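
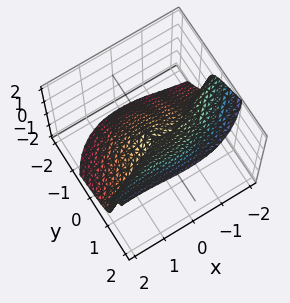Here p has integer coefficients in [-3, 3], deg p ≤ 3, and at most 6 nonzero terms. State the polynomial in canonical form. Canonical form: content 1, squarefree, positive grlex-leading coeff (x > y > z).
x^3 - 2*x^2*y - 3*y^3 + 2*z^3 + x^2

(a) The degree is 3 — no degree-2 surface has this shape.
(b) Checking where it meets the axes: it meets the z-axis at z = 0 (among the integer gridlines); the x-axis gridline crossings are at x ∈ {-1, 0}; it meets the y-axis at y = 0 (among the integer gridlines).
(c) Matching integer coefficients to the picture gives p.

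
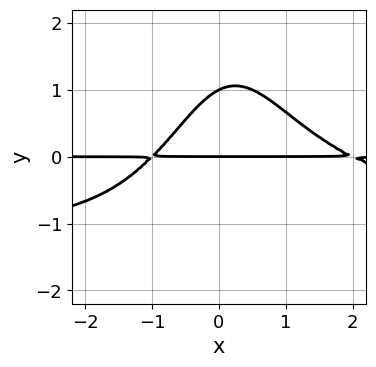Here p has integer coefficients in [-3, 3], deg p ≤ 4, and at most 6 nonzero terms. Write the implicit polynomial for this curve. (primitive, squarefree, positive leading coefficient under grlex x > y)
x^2*y^2 + x^2*y - x*y + 2*y^2 - 2*y

First, deg p = 4. A generic line meets the curve in up to 4 points.
Next, from the visible intercepts: every point of the x-axis in the box is on the curve; the y-axis gridline crossings are at y ∈ {0, 1}.
Finally, together with the visible shape, these determine p as stated.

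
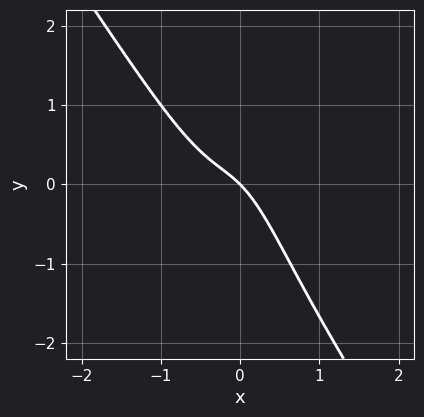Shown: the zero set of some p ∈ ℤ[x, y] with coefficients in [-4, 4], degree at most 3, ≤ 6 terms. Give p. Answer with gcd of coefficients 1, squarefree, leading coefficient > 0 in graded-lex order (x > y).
3*x^3 + 2*x^2*y + x^2 + x + y

(a) Degree: the shape is more complex than any degree-2 curve, so deg p = 3.
(b) From the visible intercepts: it crosses the y-axis at the gridline y = 0; it meets the x-axis at x = 0 (among the integer gridlines).
(c) Putting this together gives p.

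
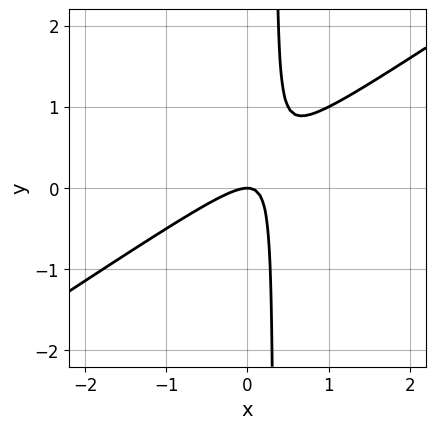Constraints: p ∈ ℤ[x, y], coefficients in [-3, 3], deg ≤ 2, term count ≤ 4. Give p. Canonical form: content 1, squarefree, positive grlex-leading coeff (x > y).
2*x^2 - 3*x*y + y

Degree: no degree-1 curve has this shape, so deg p = 2.
From the visible intercepts: one y-axis crossing is at y = 0; it meets the x-axis at x = 0 (among the integer gridlines).
Solving for integer coefficients yields p as stated.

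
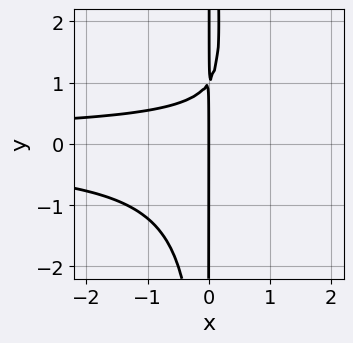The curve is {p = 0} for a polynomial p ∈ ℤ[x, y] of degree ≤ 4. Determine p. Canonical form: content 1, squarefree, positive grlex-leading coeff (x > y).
First, deg p = 4.
Next, against the integer gridlines: one x-axis crossing is at x = 0; the visible y-axis segment lies entirely on the curve.
Finally, the integer polynomial consistent with all of this is the stated p.

3*x^2*y^2 - 2*x*y + 2*x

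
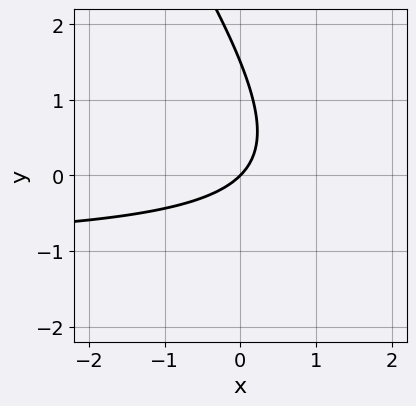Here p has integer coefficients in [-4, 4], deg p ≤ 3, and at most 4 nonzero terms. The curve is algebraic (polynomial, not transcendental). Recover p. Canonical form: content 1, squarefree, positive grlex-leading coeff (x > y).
3*x*y + 2*y^2 + 3*x - 3*y

(a) deg p = 2. No degree-1 curve has this shape.
(b) From the visible intercepts: it crosses the x-axis at the gridline x = 0; one y-axis crossing is at y = 0.
(c) Matching integer coefficients to the picture gives p.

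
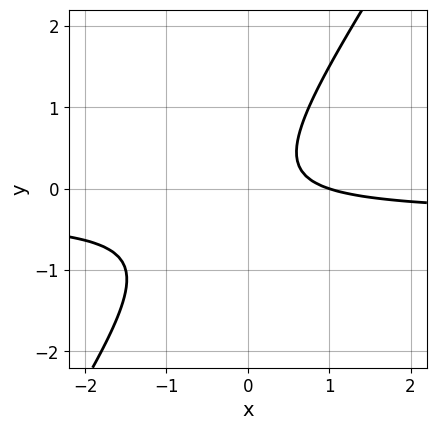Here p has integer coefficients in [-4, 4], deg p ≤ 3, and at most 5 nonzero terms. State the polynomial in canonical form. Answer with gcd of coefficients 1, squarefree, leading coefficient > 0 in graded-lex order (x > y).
3*x*y - 2*y^2 + x - 1

First, the degree is 2 — a generic line meets the curve in up to 2 points.
Then, reading off the gridlines: it crosses the x-axis at the gridline x = 1; no y-intercept at any integer in the box.
Finally, these observations pin down the coefficients.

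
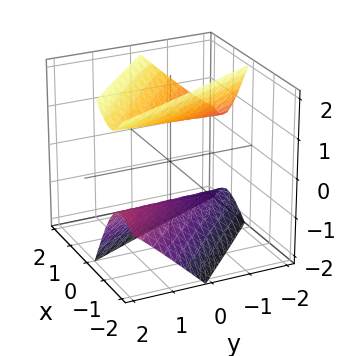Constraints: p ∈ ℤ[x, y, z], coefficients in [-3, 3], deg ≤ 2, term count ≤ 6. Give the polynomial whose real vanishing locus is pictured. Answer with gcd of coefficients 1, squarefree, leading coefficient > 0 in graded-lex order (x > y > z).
2*x^2 + 3*x*y - x*z + y^2 - z^2 + 1

I count 2 distinct pieces.
The degree is 2 — no degree-1 surface has this shape.
Reading off the gridlines: no x-intercept at any integer in the box; it misses every integer gridline on the y-axis.
Matching integer coefficients to the picture gives p.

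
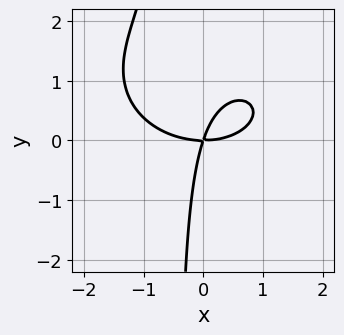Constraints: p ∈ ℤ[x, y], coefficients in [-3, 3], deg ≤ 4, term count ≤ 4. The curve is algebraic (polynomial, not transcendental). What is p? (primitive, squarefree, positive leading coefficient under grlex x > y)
First, the degree is 3 — no degree-2 curve has this shape.
Next, reading off the gridlines: it crosses the x-axis at the gridline x = 0; one y-axis crossing is at y = 0.
Finally, together with the visible shape, these determine p as stated.

x^3 + 2*x*y^2 - 3*x*y + y^2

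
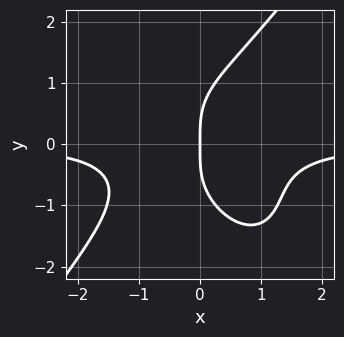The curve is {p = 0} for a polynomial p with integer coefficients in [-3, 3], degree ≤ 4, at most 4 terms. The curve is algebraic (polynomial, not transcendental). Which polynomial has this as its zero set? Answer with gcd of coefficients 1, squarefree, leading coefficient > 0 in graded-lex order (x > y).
First, degree: no degree-3 curve has this shape, so deg p = 4.
Next, from the axis intercepts and sections: one y-axis crossing is at y = 0; one x-axis crossing is at x = 0.
Finally, solving for integer coefficients yields p as stated.

2*x^3*y - y^4 + 2*x*y^2 + 2*x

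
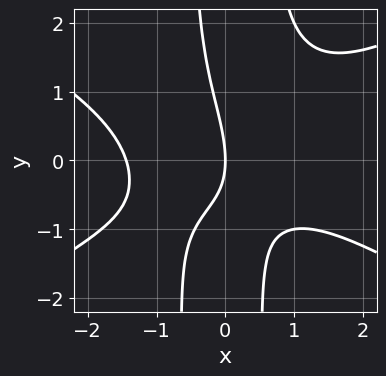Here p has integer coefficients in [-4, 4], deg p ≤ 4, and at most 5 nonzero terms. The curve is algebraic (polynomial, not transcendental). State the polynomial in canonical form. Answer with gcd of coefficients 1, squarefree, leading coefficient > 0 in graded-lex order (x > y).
(a) Degree: no degree-3 curve has this shape, so deg p = 4.
(b) From the axis intercepts and sections: it crosses the y-axis at the gridline y = 0; one x-axis crossing is at x = 0.
(c) Assembling these constraints gives the stated polynomial.

x^4 - 3*x^2*y^2 + 2*x*y + y^2 + 3*x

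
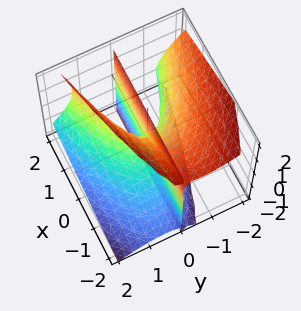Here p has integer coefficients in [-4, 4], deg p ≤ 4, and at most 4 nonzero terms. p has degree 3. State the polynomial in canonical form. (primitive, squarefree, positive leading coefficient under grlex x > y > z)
3*y^3 + 2*y^2*z - 2*y*z^2 - 3*x*y

(a) The degree is 3 — the shape is more complex than any degree-2 surface.
(b) Reading off the gridlines: the visible z-axis segment lies entirely on the surface; the visible x-axis segment lies entirely on the surface; one y-axis crossing is at y = 0.
(c) Matching integer coefficients to the picture gives p.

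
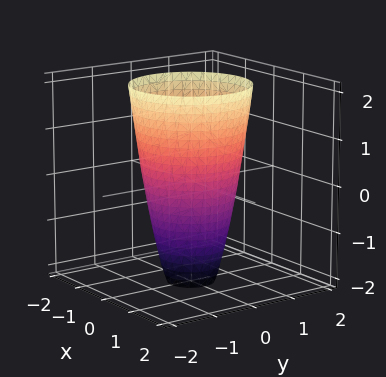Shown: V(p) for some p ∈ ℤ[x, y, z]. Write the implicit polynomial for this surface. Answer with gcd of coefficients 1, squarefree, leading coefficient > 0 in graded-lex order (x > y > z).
(a) The degree is 2 — no degree-1 surface has this shape.
(b) Symmetries: every cross-section ⟂ z is a circle, so x, y appear only via x² + y².
(c) Reading off the gridlines: the y-axis gridline crossings are at y ∈ {-1, 1}; a circular section at z = 1 has radius between 1 and 2.
(d) The integer polynomial consistent with all of this is the stated p. Check: (1, 0, 0) on the x-axis lies on the surface, and p(1, 0, 0) = 0. ✓

3*x^2 + 3*y^2 - z - 3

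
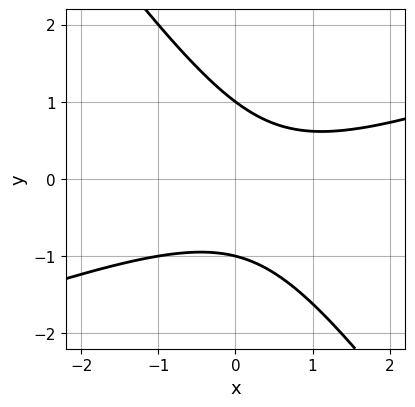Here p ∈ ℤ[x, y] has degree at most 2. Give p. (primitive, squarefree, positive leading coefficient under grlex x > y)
x^2 - 2*x*y - 2*y^2 - x + 2

(a) Degree: the shape is more complex than any degree-1 curve, so deg p = 2.
(b) From the visible intercepts: the curve avoids every integer x-axis point in the box; among the integer gridlines, it crosses the y-axis at y ∈ {-1, 1}.
(c) Fitting integer coefficients to these (and the overall shape) gives p.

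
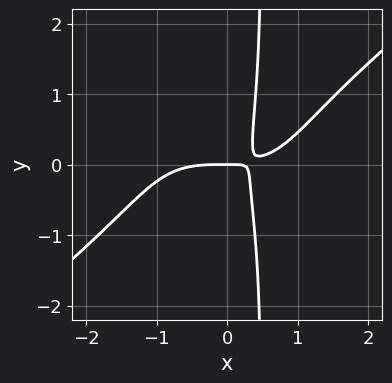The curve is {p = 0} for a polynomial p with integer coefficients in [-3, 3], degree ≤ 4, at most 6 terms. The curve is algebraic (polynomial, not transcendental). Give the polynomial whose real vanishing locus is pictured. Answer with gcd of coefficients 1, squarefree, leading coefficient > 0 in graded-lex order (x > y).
x^4 - 2*x*y^3 + y^3 - 3*x*y + y

First, the degree is 4 — the shape is more complex than any degree-3 curve.
Next, reading off the gridlines: one y-axis crossing is at y = 0; one x-axis crossing is at x = 0.
Finally, together with the visible shape, these determine p as stated.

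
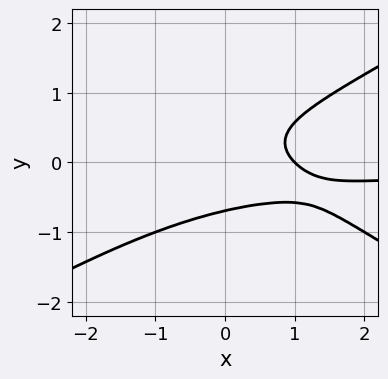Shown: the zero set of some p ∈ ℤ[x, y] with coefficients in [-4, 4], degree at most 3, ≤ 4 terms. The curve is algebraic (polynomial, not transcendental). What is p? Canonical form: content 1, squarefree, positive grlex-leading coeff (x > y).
1. deg p = 3.
2. Reading off the gridlines: it crosses the x-axis at the gridline x = 1.
3. Putting this together gives p.

x^2*y - 3*y^3 + x - 1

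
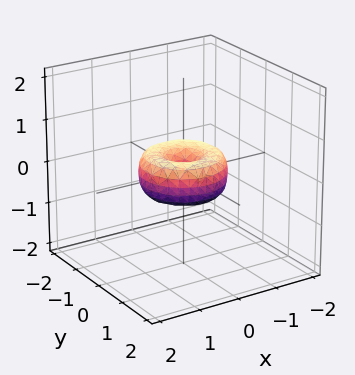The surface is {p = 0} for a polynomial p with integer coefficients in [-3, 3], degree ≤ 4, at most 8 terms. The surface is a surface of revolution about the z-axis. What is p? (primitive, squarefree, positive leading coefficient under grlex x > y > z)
(a) Degree: a generic line meets the surface in up to 4 points, so deg p = 4.
(b) Symmetry: the surface is invariant under rotation about z: p = q(x² + y², z).
(c) Reading off the gridlines: among the integer gridlines, it crosses the x-axis at x ∈ {-1, 0, 1}; the y-axis gridline crossings are at y ∈ {-1, 0, 1}; it crosses the z-axis at the gridline z = 0; a circular section at z = 0 has radius exactly 1.
(d) Putting this together gives p.

x^4 + 2*x^2*y^2 + y^4 - x^2 - y^2 + z^2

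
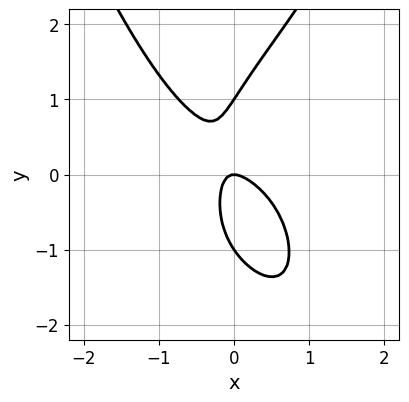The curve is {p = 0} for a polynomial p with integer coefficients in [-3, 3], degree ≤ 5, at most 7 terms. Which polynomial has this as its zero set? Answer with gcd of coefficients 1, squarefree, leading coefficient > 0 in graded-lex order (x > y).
2*x^4 - y^3 + 3*x^2 + 3*x*y + y

The degree is 4 — no degree-3 curve has this shape.
Checking where it meets the axes: it meets the x-axis at x = 0 (among the integer gridlines); among the integer gridlines, it crosses the y-axis at y ∈ {-1, 0, 1}.
These observations pin down the coefficients.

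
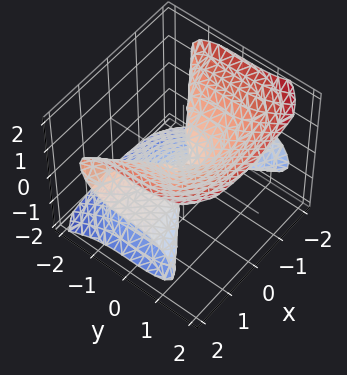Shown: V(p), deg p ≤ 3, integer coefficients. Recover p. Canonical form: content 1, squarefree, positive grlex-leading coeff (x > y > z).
First, the degree is 3 — no degree-2 surface has this shape.
Then, checking where it meets the axes: every point of the x-axis in the box is on the surface; it crosses the y-axis at the gridline y = 0; it meets the z-axis at z = 0 (among the integer gridlines).
Finally, solving for integer coefficients yields p as stated.

2*x^2*z + 2*y^3 - 3*z^3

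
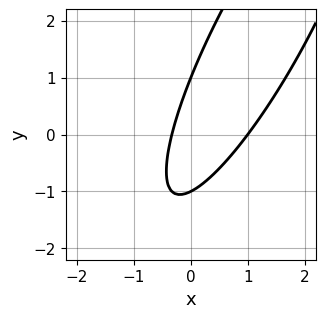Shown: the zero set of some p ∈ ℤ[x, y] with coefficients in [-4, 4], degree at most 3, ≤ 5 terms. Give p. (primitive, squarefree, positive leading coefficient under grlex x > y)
(a) The degree is 2 — the shape is more complex than any degree-1 curve.
(b) Observable constraints: one x-axis crossing is at x = 1; among the integer gridlines, it crosses the y-axis at y ∈ {-1, 1}.
(c) The integer polynomial consistent with all of this is the stated p.

3*x^2 - 3*x*y + y^2 - 2*x - 1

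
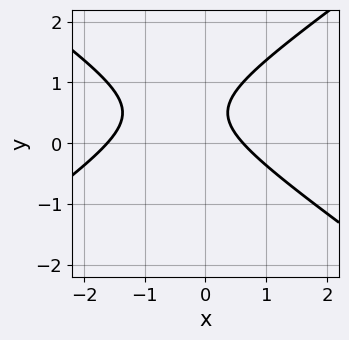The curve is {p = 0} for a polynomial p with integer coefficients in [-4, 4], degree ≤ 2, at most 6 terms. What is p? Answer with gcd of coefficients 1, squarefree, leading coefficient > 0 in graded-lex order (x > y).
x^2 - 2*y^2 + x + 2*y - 1

First, degree: a generic line meets the curve in up to 2 points, so deg p = 2.
Then, against the integer gridlines: no y-intercept at any integer in the box.
Finally, assembling these constraints gives the stated polynomial.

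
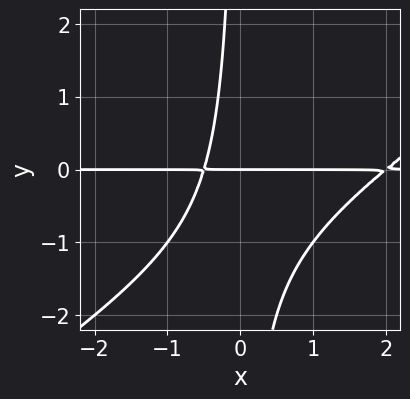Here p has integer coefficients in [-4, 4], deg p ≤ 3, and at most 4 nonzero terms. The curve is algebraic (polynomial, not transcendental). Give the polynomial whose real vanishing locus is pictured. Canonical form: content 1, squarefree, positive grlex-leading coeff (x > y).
deg p = 3.
From the axis intercepts and sections: every point of the x-axis in the box is on the curve; it meets the y-axis at y = 0 (among the integer gridlines).
The integer polynomial consistent with all of this is the stated p.

2*x^2*y - 3*x*y^2 - 3*x*y - 2*y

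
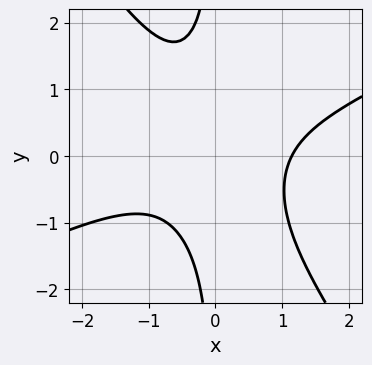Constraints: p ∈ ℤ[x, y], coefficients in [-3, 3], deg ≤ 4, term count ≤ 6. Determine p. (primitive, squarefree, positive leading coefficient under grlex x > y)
2*x^3 - 3*x^2*y - 3*x*y^2 - 3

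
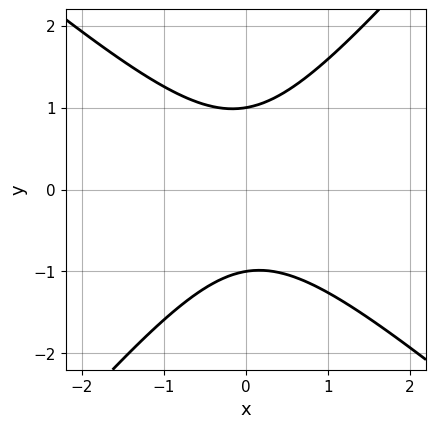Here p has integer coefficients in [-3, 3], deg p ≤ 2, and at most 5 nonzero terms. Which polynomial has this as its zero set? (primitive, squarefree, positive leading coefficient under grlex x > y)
Degree: the shape is more complex than any degree-1 curve, so deg p = 2.
Observable constraints: among the integer gridlines, it crosses the y-axis at y ∈ {-1, 1}; the curve avoids every integer x-axis point in the box.
Together with the visible shape, these determine p as stated.

3*x^2 + x*y - 3*y^2 + 3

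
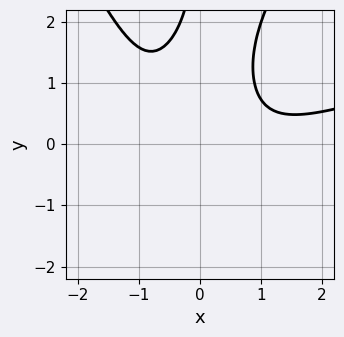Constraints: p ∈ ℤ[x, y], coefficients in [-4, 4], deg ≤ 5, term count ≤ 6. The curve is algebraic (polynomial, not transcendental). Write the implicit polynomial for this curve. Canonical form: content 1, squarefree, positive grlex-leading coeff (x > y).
x^4 - 3*x^3*y + x*y^3 - 3*x^2*y + 3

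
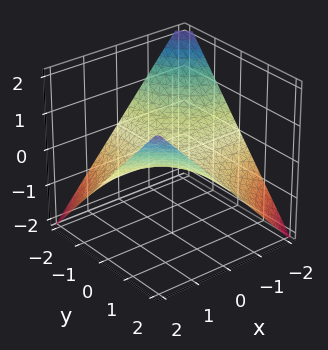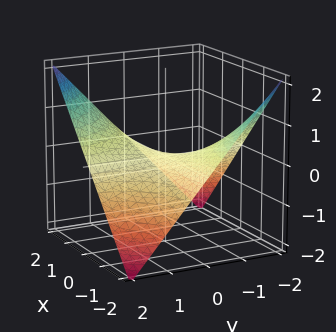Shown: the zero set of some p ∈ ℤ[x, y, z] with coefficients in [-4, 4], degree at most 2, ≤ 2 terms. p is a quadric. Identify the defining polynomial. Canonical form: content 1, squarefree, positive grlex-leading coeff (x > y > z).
1. Degree: a saddle surface; a quadric, so deg p = 2.
2. Observable constraints: it meets the z-axis at z = 0 (among the integer gridlines); the visible y-axis segment lies entirely on the surface.
3. Putting this together gives p. Check: (-1, 0, 0) on the x-axis lies on the surface, and p(-1, 0, 0) = 0. ✓

x*y - 2*z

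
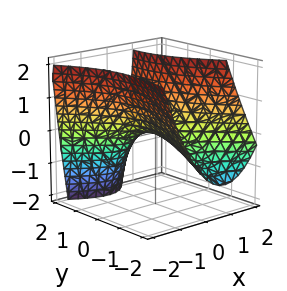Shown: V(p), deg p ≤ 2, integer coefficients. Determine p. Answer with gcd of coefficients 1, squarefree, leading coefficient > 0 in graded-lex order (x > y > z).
First, deg p = 2.
Then, from the visible intercepts: one x-axis crossing is at x = 0; it crosses the y-axis at the gridline y = 0; it meets the z-axis at z = 0 (among the integer gridlines).
Finally, putting this together gives p.

3*x^2 + 2*x*y - y^2 + y*z - 3*z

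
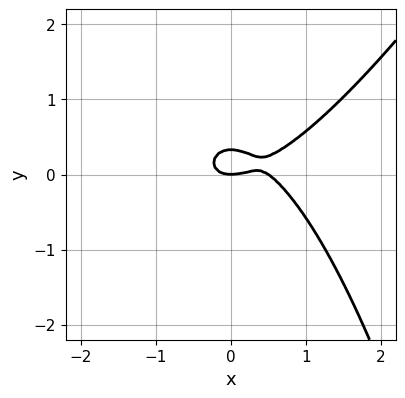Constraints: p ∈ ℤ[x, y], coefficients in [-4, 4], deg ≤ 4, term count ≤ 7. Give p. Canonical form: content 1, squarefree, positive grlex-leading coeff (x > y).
1. deg p = 3. No degree-2 curve has this shape.
2. Checking where it meets the axes: it meets the x-axis at x = 0 (among the integer gridlines); it crosses the y-axis at the gridline y = 0.
3. The integer polynomial consistent with all of this is the stated p.

2*x^3 - x^2*y - x^2 - 3*y^2 + y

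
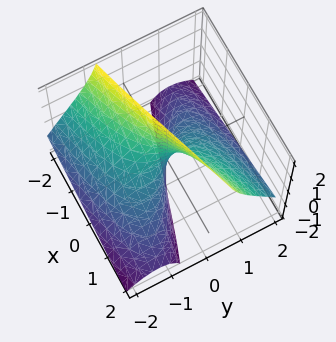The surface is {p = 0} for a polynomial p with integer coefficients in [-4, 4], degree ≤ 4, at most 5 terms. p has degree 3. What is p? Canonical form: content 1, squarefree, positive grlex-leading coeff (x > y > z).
y^3 + 3*y*z - 2*x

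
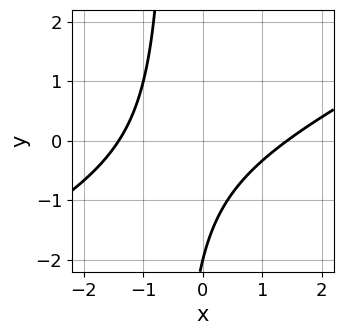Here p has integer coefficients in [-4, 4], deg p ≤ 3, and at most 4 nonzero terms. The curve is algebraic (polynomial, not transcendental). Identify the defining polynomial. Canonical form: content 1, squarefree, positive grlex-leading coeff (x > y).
x^2 - 2*x*y - y - 2

The degree is 2 — the shape is more complex than any degree-1 curve.
From the axis intercepts and sections: it meets the y-axis at y = -2 (among the integer gridlines).
Assembling these constraints gives the stated polynomial.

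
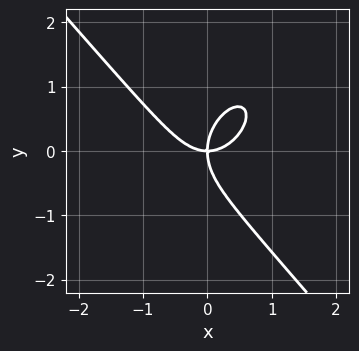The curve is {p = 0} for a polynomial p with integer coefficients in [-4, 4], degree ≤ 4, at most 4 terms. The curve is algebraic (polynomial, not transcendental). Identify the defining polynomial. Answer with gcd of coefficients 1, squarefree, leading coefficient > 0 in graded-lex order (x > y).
3*x^3 + 2*y^3 - 3*x*y

1. Degree: the shape is more complex than any degree-2 curve, so deg p = 3.
2. Reading off the gridlines: one x-axis crossing is at x = 0; it meets the y-axis at y = 0 (among the integer gridlines).
3. The integer polynomial consistent with all of this is the stated p.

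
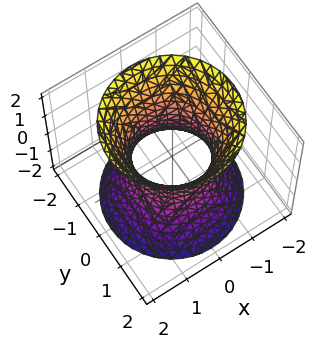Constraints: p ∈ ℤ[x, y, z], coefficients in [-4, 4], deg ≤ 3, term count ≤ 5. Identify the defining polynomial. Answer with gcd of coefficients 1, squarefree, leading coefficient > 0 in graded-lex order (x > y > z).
2*x^2 + 2*y^2 - z^2 - 2

1. The degree is 2 — no degree-1 surface has this shape.
2. Symmetries: rotational symmetry about the z-axis ⇒ p depends on x, y only through x² + y².
3. Against the integer gridlines: a circular section at z = 2 has radius between 1 and 2; it misses every integer gridline on the z-axis; the y-axis gridline crossings are at y ∈ {-1, 1}.
4. Fitting integer coefficients to these (and the overall shape) gives p. Check: (-1, 0, 0) on the x-axis lies on the surface, and p(-1, 0, 0) = 0. ✓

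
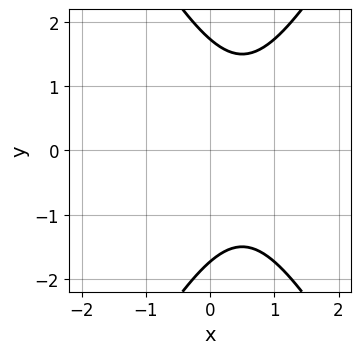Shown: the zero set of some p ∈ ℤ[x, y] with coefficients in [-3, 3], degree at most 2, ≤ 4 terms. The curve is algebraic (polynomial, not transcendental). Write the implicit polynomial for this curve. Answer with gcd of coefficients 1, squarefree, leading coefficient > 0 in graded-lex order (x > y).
3*x^2 - y^2 - 3*x + 3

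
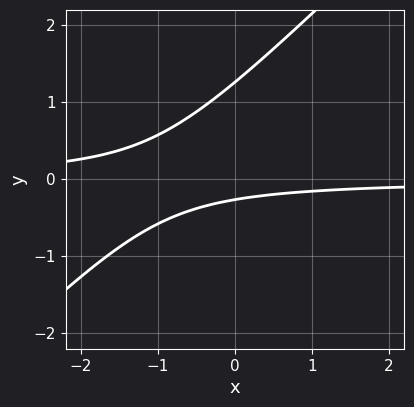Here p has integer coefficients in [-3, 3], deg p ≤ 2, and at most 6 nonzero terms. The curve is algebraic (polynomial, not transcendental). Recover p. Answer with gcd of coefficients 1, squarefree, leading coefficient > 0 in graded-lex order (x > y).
3*x*y - 3*y^2 + 3*y + 1

The degree is 2 — a generic line meets the curve in up to 2 points.
From the visible intercepts: no x-intercept at any integer in the box.
Together with the visible shape, these determine p as stated.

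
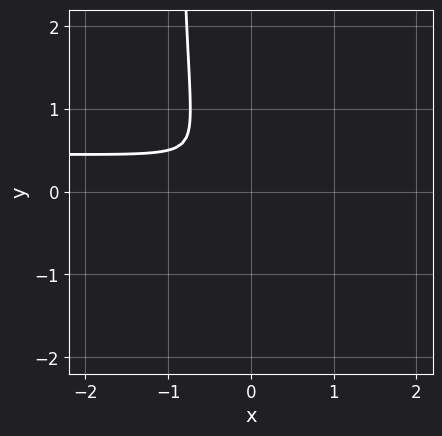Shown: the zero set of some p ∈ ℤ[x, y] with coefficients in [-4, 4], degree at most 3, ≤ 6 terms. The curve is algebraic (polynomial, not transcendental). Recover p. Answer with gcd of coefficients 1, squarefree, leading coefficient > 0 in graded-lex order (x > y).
First, deg p = 3. A generic line meets the curve in up to 3 points.
Finally, solving for integer coefficients yields p as stated.

2*x^2*y - 2*x*y^2 - x^2 - 2*y^2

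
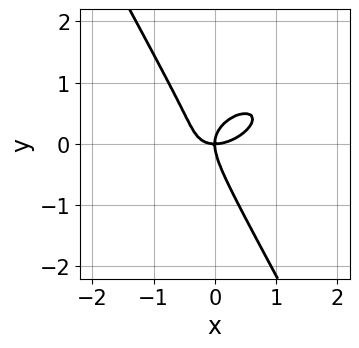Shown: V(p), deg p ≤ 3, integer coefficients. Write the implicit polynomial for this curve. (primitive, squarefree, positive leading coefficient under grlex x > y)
x^3 - x^2*y + x*y^2 + y^3 - x*y

deg p = 3.
Observable constraints: it crosses the x-axis at the gridline x = 0; it crosses the y-axis at the gridline y = 0.
Solving for integer coefficients yields p as stated.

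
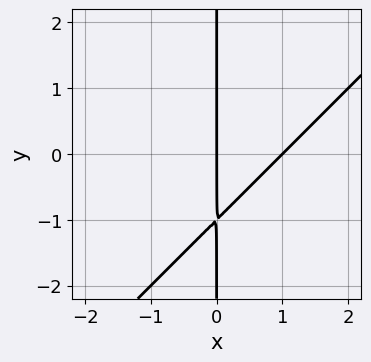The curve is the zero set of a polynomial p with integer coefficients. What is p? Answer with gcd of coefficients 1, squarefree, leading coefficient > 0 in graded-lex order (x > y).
x^2 - x*y - x

(a) Degree: no degree-1 curve has this shape, so deg p = 2.
(b) From the axis intercepts and sections: the visible y-axis segment lies entirely on the curve; among the integer gridlines, it crosses the x-axis at x ∈ {0, 1}.
(c) Solving for integer coefficients yields p as stated.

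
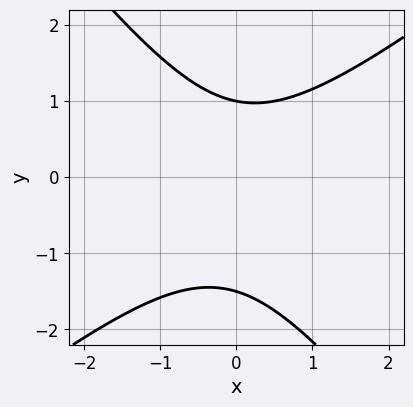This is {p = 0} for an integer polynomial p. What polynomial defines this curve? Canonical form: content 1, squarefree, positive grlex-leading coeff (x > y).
First, the degree is 2 — a generic line meets the curve in up to 2 points.
Next, from the visible intercepts: the curve avoids every integer x-axis point in the box; it meets the y-axis at y = 1 (among the integer gridlines).
Finally, assembling these constraints gives the stated polynomial.

2*x^2 - x*y - 2*y^2 - y + 3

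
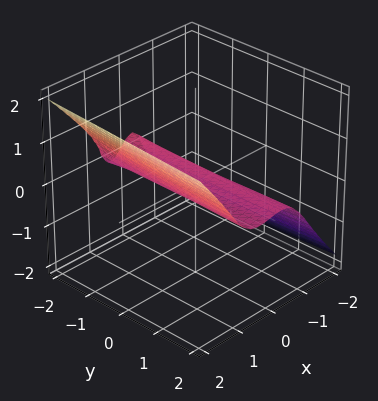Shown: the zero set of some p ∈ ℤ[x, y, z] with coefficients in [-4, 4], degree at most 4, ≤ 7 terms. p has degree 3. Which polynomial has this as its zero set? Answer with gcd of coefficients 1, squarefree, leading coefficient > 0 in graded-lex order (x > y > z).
1. The degree is 3 — the shape is more complex than any degree-2 surface.
2. Checking where it meets the axes: it meets the z-axis at z = 0 (among the integer gridlines); it meets the x-axis at x = 0 (among the integer gridlines); the visible y-axis segment lies entirely on the surface.
3. Fitting integer coefficients to these (and the overall shape) gives p.

3*x^3 - 3*z^3 - y*z - x - 3*z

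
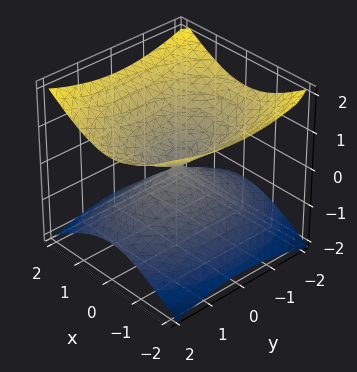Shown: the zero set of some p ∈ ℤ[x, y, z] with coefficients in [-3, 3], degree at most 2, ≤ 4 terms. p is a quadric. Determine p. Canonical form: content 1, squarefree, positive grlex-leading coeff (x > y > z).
1. The degree is 2 — two nappes meeting at a single point; a quadric.
2. Symmetries: mirror symmetry y ↦ −y ⇒ only even powers of y; the z ↦ −z reflection is a symmetry, so z appears only in even powers; mirror symmetry x ↦ −x ⇒ only even powers of x.
3. From the visible intercepts: one z-axis crossing is at z = 0; one y-axis crossing is at y = 0; it meets the x-axis at x = 0 (among the integer gridlines).
4. Putting this together gives p.

2*x^2 + y^2 - 3*z^2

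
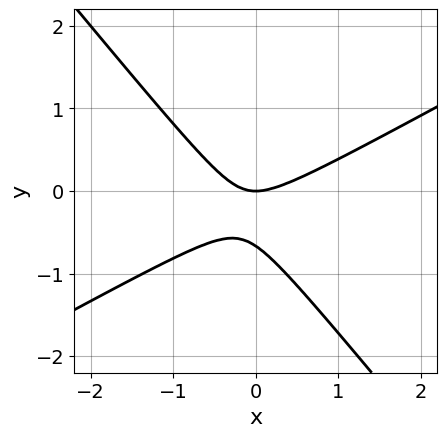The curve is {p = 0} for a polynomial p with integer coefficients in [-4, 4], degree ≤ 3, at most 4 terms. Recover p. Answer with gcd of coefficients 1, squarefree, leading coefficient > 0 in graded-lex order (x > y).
1. deg p = 2. A generic line meets the curve in up to 2 points.
2. Against the integer gridlines: it meets the x-axis at x = 0 (among the integer gridlines); it meets the y-axis at y = 0 (among the integer gridlines).
3. Together with the visible shape, these determine p as stated.

2*x^2 - 2*x*y - 3*y^2 - 2*y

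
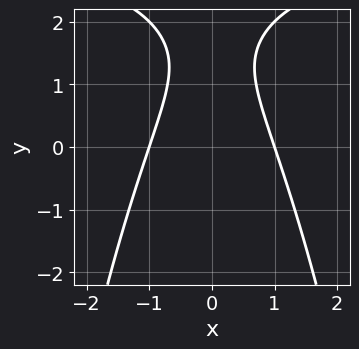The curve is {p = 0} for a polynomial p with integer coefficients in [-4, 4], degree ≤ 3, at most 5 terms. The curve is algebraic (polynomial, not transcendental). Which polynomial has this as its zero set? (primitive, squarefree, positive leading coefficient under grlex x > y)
x^2*y - 3*x^2 + y^2 - 3*y + 3

(a) deg p = 3. The shape is more complex than any degree-2 curve.
(b) Symmetries: mirror symmetry x ↦ −x ⇒ only even powers of x.
(c) Checking where it meets the axes: among the integer gridlines, it crosses the x-axis at x ∈ {-1, 1}; no y-intercept at any integer in the box.
(d) Assembling these constraints gives the stated polynomial.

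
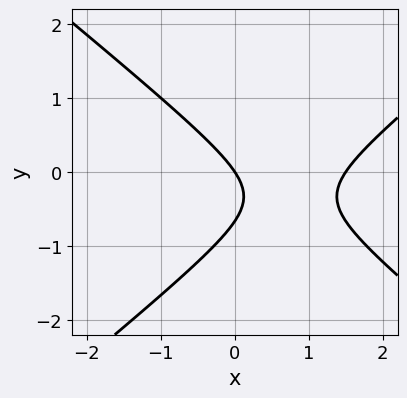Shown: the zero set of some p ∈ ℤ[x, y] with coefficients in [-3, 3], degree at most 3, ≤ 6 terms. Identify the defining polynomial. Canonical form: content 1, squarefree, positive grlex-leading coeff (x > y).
2*x^2 - 3*y^2 - 3*x - 2*y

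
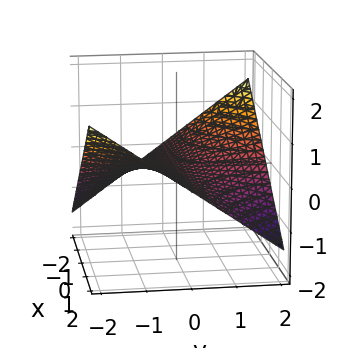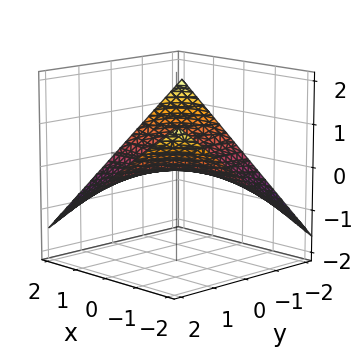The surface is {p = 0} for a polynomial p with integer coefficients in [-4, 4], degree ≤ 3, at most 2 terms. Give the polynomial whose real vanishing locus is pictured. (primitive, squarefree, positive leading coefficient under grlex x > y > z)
x*y + 3*z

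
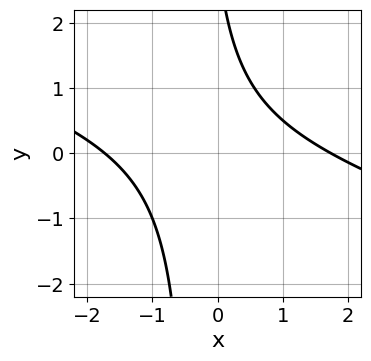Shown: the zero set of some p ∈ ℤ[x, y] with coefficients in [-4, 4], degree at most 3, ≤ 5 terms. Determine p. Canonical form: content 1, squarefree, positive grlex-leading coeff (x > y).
x^2 + 3*x*y + y - 3

(a) Degree: the shape is more complex than any degree-1 curve, so deg p = 2.
(b) Against the integer gridlines: the curve avoids every integer y-axis point in the box.
(c) The integer polynomial consistent with all of this is the stated p.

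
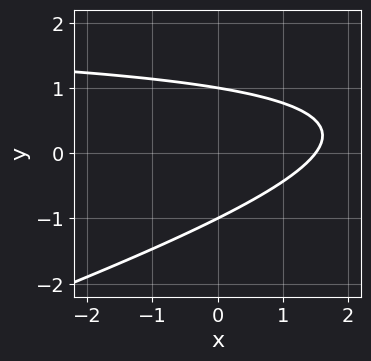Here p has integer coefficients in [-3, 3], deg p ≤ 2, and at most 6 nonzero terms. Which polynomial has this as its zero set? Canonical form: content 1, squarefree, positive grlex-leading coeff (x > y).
First, the degree is 2 — no degree-1 curve has this shape.
Then, checking where it meets the axes: the y-axis gridline crossings are at y ∈ {-1, 1}.
Finally, solving for integer coefficients yields p as stated.

x*y - 3*y^2 - 2*x + 3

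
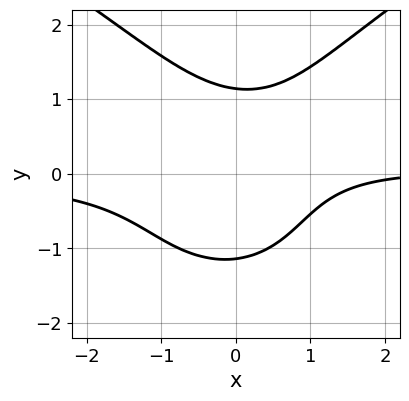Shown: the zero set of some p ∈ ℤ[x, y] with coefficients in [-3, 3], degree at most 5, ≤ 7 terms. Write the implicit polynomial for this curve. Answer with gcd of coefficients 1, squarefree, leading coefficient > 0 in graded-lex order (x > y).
The degree is 4 — a generic line meets the curve in up to 4 points.
Observable constraints: the curve avoids every integer x-axis point in the box.
Matching integer coefficients to the picture gives p.

y^4 - 3*x^2*y + y^2 + x - 3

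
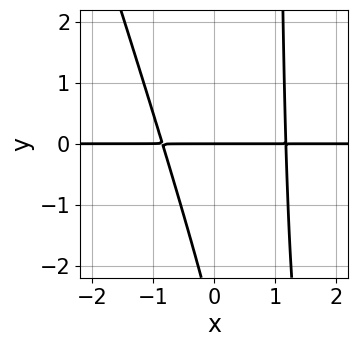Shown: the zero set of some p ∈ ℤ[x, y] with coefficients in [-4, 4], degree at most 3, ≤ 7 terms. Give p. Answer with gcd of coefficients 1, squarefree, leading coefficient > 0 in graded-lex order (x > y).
3*x^2*y + x*y^2 - x*y - y^2 - 3*y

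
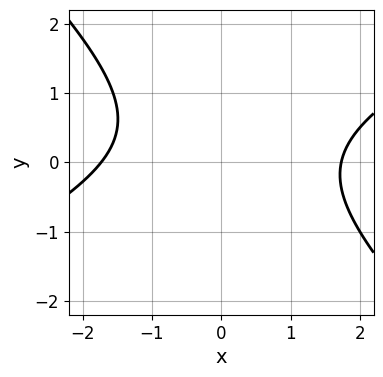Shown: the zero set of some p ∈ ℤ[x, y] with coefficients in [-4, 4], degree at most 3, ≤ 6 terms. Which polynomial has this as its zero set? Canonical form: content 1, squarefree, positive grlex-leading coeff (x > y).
x^2 - x*y - 2*y^2 + y - 3

(a) Degree: a generic line meets the curve in up to 2 points, so deg p = 2.
(b) From the visible intercepts: it misses every integer gridline on the y-axis.
(c) The integer polynomial consistent with all of this is the stated p.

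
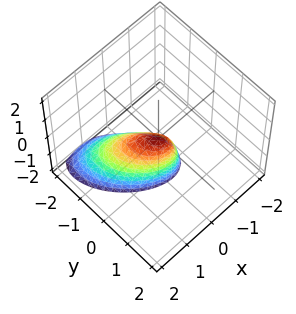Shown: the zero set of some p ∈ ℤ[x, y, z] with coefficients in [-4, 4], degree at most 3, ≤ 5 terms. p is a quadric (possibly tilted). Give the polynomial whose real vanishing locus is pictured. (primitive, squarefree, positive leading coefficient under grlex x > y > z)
1. The degree is 2 — a generic line meets the surface in up to 2 points.
2. From the visible intercepts: it meets the z-axis at z = 0 (among the integer gridlines); it crosses the y-axis at the gridline y = 0; one x-axis crossing is at x = 0.
3. Putting this together gives p.

3*x^2 + 3*x*y + 3*y^2 - 2*y*z + z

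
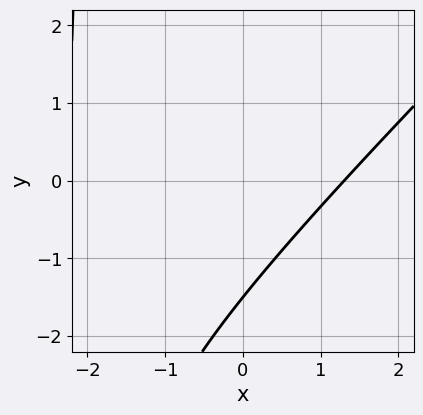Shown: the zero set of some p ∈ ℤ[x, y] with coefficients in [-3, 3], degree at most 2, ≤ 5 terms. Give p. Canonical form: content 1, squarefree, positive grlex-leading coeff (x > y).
First, the degree is 2 — the shape is more complex than any degree-1 curve.
Finally, matching integer coefficients to the picture gives p.

x^2 - x*y + x - 2*y - 3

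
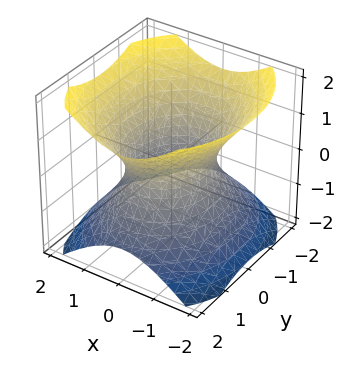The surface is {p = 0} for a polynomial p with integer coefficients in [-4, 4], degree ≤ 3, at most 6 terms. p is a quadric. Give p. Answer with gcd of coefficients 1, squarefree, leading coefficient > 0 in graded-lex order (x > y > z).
3*x^2 + 2*y^2 - 3*z^2 - 3

(a) The degree is 2 — one connected sheet with a waist; a quadric.
(b) Symmetries: mirror symmetry z ↦ −z ⇒ only even powers of z; it's symmetric under y → −y, forcing even powers of y; the x ↦ −x reflection is a symmetry, so x appears only in even powers.
(c) Reading off the gridlines: no z-intercept at any integer in the box; among the integer gridlines, it crosses the x-axis at x ∈ {-1, 1}.
(d) Together with the visible shape, these determine p as stated.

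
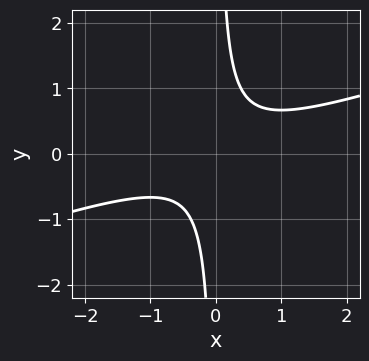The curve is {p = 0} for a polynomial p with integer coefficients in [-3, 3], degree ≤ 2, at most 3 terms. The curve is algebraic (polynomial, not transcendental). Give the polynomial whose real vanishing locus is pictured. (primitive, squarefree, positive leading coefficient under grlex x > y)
1. The degree is 2 — no degree-1 curve has this shape.
2. From the axis intercepts and sections: no y-intercept at any integer in the box; no x-intercept at any integer in the box.
3. Matching integer coefficients to the picture gives p.

x^2 - 3*x*y + 1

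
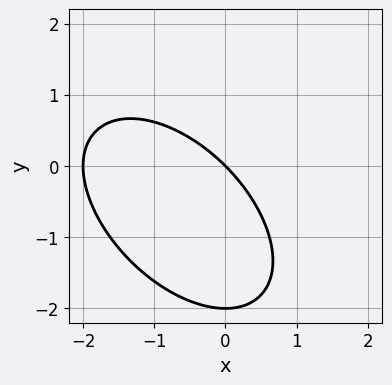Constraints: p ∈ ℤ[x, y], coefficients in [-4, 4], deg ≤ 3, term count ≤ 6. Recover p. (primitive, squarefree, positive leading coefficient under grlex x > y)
deg p = 2. No degree-1 curve has this shape.
Reading off the gridlines: the y-axis gridline crossings are at y ∈ {-2, 0}; among the integer gridlines, it crosses the x-axis at x ∈ {-2, 0}.
The integer polynomial consistent with all of this is the stated p.

x^2 + x*y + y^2 + 2*x + 2*y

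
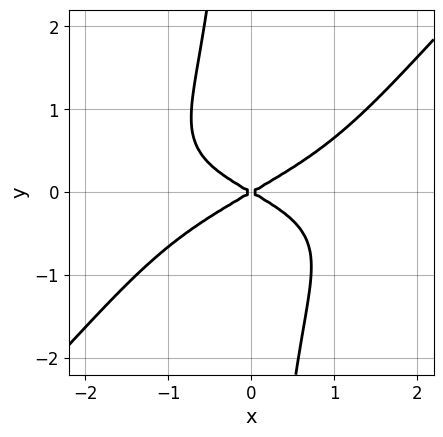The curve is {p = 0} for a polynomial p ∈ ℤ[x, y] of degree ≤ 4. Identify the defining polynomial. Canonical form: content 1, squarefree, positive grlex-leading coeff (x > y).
1. deg p = 4.
2. Checking where it meets the axes: it crosses the x-axis at the gridline x = 0; one y-axis crossing is at y = 0.
3. Solving for integer coefficients yields p as stated.

2*x^2*y^2 - 2*x*y^3 + x^2 - 3*y^2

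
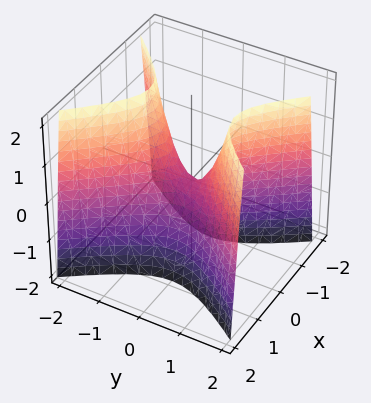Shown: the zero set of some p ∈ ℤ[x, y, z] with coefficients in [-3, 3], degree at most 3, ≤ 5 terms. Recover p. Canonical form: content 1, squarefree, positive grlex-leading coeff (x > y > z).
First, deg p = 2.
Then, symmetries: the x ↦ −x reflection is a symmetry, so x appears only in even powers; the y ↦ −y reflection is a symmetry, so y appears only in even powers.
Next, against the integer gridlines: it crosses the z-axis at the gridline z = 0; it meets the x-axis at x = 0 (among the integer gridlines).
Finally, solving for integer coefficients yields p as stated.

3*x^2 - 2*y^2 + z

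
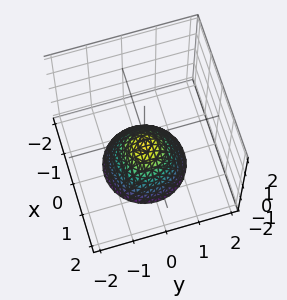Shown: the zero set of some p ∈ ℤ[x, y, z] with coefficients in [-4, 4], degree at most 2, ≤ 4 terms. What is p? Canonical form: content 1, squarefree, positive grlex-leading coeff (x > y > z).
3*x^2 + 3*y^2 + 3*z + 2

deg p = 2.
Symmetries: the z-axis is an axis of rotation, so x and y enter only as x² + y².
From the axis intercepts and sections: it misses every integer gridline on the y-axis; it misses every integer gridline on the x-axis; a circular section at z = -2 has radius between 1 and 2.
Putting this together gives p.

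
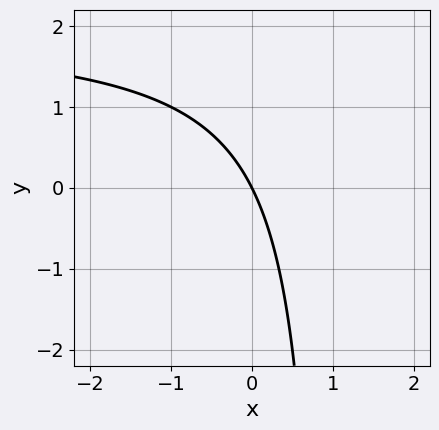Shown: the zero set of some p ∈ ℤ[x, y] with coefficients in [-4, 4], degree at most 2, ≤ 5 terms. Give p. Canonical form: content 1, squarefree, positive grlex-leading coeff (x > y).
x*y - 2*x - y

(a) Degree: the shape is more complex than any degree-1 curve, so deg p = 2.
(b) From the axis intercepts and sections: it meets the y-axis at y = 0 (among the integer gridlines); it crosses the x-axis at the gridline x = 0.
(c) Assembling these constraints gives the stated polynomial.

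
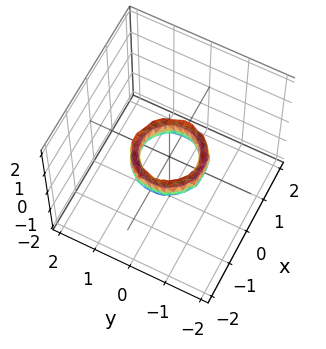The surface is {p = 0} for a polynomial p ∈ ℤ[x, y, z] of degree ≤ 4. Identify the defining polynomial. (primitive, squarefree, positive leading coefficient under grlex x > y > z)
2*x^4 + 4*x^2*y^2 + 2*y^4 - 3*x^2 - 3*y^2 + z^2 + 1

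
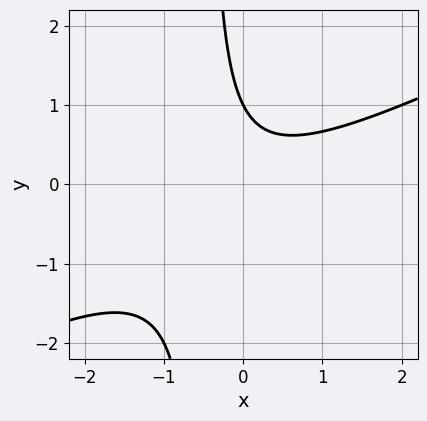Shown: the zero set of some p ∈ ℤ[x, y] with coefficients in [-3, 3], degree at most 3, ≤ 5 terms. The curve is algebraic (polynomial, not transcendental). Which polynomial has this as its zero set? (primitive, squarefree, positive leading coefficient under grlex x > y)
(a) The degree is 2 — the shape is more complex than any degree-1 curve.
(b) From the axis intercepts and sections: it crosses the y-axis at the gridline y = 1; the curve avoids every integer x-axis point in the box.
(c) Matching integer coefficients to the picture gives p.

x^2 - 2*x*y - y + 1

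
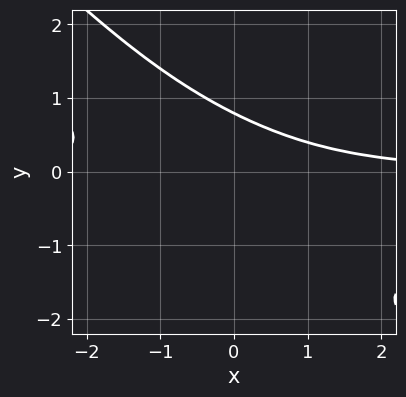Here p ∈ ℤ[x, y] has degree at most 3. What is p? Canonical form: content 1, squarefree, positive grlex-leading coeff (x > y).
(a) deg p = 3.
(b) Observable constraints: it misses every integer gridline on the x-axis.
(c) Together with the visible shape, these determine p as stated.

x^2*y + 3*x*y^2 + 2*y^3 - 1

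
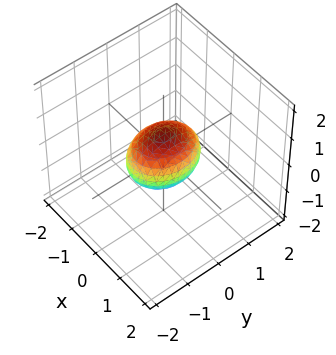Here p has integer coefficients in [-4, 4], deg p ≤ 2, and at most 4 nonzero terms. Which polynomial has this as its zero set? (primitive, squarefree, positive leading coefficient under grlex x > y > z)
First, deg p = 2.
Next, symmetries: the z ↦ −z reflection is a symmetry, so z appears only in even powers; it's symmetric under y → −y, forcing even powers of y; mirror symmetry x ↦ −x ⇒ only even powers of x.
Next, against the integer gridlines: the y-axis gridline crossings are at y ∈ {-1, 1}.
Finally, solving for integer coefficients yields p as stated.

3*x^2 + 2*y^2 + 3*z^2 - 2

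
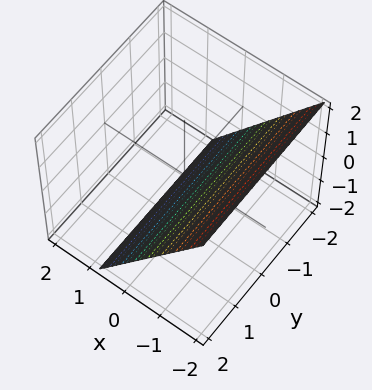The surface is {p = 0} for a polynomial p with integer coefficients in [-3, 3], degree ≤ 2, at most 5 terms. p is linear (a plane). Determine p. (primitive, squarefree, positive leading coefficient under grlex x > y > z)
3*x + 2*z + 2

First, the degree is 1 — every cross-section is a straight line — this is a plane.
Then, checking where it meets the axes: it crosses the z-axis at the gridline z = -1; it misses every integer gridline on the y-axis.
Finally, together with the visible shape, these determine p as stated.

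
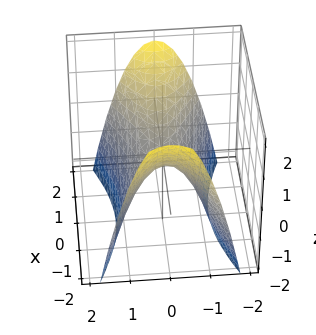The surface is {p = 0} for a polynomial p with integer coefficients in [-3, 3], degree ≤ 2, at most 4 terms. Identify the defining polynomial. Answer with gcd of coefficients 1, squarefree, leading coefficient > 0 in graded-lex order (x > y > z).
x^2 - 3*y^2 - 2*z

Degree: a saddle surface; a quadric, so deg p = 2.
Symmetries: it's symmetric under x → −x, forcing even powers of x; it's symmetric under y → −y, forcing even powers of y.
Observable constraints: it meets the x-axis at x = 0 (among the integer gridlines); one z-axis crossing is at z = 0; one y-axis crossing is at y = 0.
The integer polynomial consistent with all of this is the stated p.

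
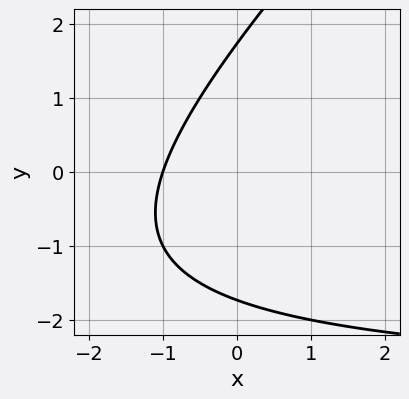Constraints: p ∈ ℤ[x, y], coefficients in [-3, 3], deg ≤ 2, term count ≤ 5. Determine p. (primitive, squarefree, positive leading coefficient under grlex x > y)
x*y - y^2 + 3*x + 3

(a) deg p = 2. The shape is more complex than any degree-1 curve.
(b) Observable constraints: one x-axis crossing is at x = -1.
(c) Fitting integer coefficients to these (and the overall shape) gives p.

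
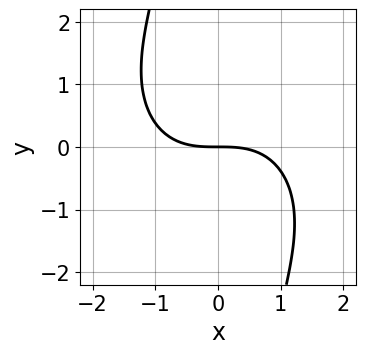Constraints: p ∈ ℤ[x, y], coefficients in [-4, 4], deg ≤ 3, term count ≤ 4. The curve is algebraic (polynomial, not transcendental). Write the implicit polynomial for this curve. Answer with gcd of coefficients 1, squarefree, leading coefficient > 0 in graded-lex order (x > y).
x^3 + x*y^2 + 3*y

1. The degree is 3 — a generic line meets the curve in up to 3 points.
2. From the visible intercepts: it meets the x-axis at x = 0 (among the integer gridlines); it meets the y-axis at y = 0 (among the integer gridlines).
3. Matching integer coefficients to the picture gives p.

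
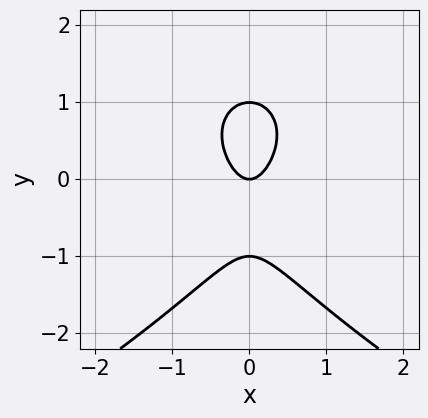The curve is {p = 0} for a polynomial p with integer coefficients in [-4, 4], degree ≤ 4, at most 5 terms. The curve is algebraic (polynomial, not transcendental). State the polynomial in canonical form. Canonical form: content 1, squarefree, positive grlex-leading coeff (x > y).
y^3 + 3*x^2 - y

1. Degree: no degree-2 curve has this shape, so deg p = 3.
2. Symmetries: it's symmetric under x → −x, forcing even powers of x.
3. Reading off the gridlines: one x-axis crossing is at x = 0; among the integer gridlines, it crosses the y-axis at y ∈ {-1, 0, 1}.
4. Fitting integer coefficients to these (and the overall shape) gives p.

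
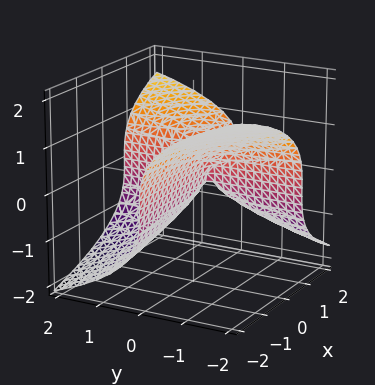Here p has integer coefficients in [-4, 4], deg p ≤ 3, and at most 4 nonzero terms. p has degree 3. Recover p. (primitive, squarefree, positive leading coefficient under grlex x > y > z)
First, the degree is 3 — no degree-2 surface has this shape.
Next, checking where it meets the axes: one z-axis crossing is at z = 0; every point of the x-axis in the box is on the surface; it crosses the y-axis at the gridline y = 0.
Finally, putting this together gives p.

2*z^3 - 3*x*y + 2*y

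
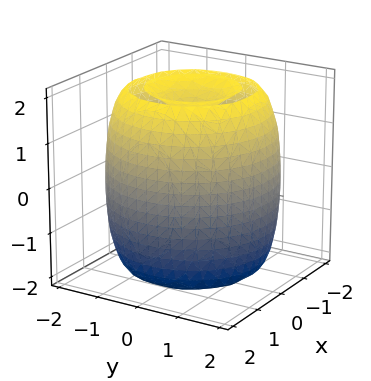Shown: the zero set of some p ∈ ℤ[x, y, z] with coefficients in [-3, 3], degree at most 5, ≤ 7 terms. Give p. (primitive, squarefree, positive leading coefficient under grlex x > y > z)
First, I count 2 distinct pieces.
Then, degree: the shape is more complex than any degree-3 surface, so deg p = 4.
Next, symmetries: rotational symmetry about the z-axis ⇒ p depends on x, y only through x² + y².
Next, observable constraints: a circular section at z = -1 has radius between 1 and 2.
Finally, fitting integer coefficients to these (and the overall shape) gives p.

x^4 + 2*x^2*y^2 + y^4 - 3*x^2 - 3*y^2 + z^2 - 2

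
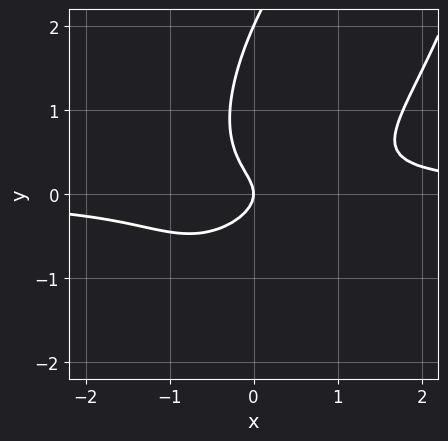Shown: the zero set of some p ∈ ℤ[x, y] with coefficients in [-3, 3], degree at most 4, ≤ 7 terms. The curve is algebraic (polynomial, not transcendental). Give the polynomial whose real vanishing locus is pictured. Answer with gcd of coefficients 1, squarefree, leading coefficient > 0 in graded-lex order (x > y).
(a) deg p = 3.
(b) Against the integer gridlines: one x-axis crossing is at x = 0; among the integer gridlines, it crosses the y-axis at y ∈ {0, 2}.
(c) Fitting integer coefficients to these (and the overall shape) gives p.

2*x^2*y - 2*x*y^2 + y^3 - 2*y^2 - x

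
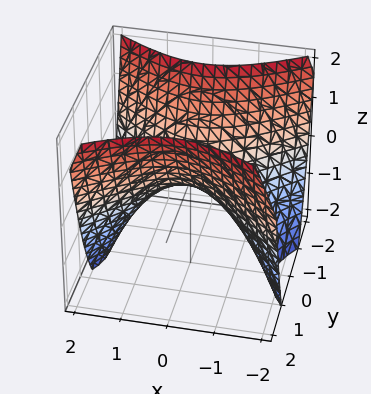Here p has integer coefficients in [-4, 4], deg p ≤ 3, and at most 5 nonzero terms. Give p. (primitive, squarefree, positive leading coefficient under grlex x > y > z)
2*x^2 - 3*y^2 + 3*z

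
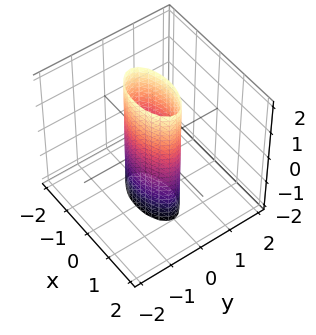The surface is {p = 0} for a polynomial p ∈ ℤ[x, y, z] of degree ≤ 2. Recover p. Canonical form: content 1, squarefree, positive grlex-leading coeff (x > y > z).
1. The degree is 2 — constant cross-section along one axis; a quadric.
2. Symmetries: mirror symmetry z ↦ −z ⇒ only even powers of z; mirror symmetry y ↦ −y ⇒ only even powers of y; it's symmetric under x → −x, forcing even powers of x.
3. From the visible intercepts: the x-axis gridline crossings are at x ∈ {-1, 1}; it misses every integer gridline on the z-axis.
4. Together with the visible shape, these determine p as stated.

x^2 + 3*y^2 - 1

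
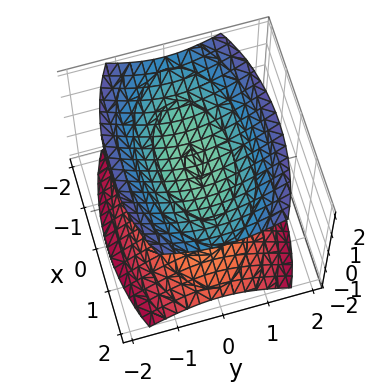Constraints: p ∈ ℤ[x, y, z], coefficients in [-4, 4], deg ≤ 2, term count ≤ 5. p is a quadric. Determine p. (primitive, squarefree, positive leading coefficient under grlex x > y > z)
x^2 + 3*y^2 - 3*z^2 + 3

1. There are 2 components.
2. The degree is 2 — two separate bowl-shaped sheets opening away from each other; a quadric.
3. Symmetries: the y ↦ −y reflection is a symmetry, so y appears only in even powers; it's symmetric under z → −z, forcing even powers of z; the x ↦ −x reflection is a symmetry, so x appears only in even powers.
4. Observable constraints: no y-intercept at any integer in the box; no x-intercept at any integer in the box.
5. These observations pin down the coefficients.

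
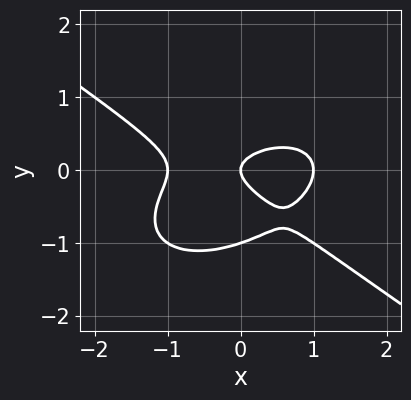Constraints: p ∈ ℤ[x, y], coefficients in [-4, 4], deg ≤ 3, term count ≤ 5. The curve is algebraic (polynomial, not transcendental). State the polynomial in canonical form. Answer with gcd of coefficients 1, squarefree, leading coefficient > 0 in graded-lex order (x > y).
Degree: no degree-2 curve has this shape, so deg p = 3.
Observable constraints: the x-axis gridline crossings are at x ∈ {-1, 0, 1}; the y-axis gridline crossings are at y ∈ {-1, 0}.
Together with the visible shape, these determine p as stated.

x^3 + 3*y^3 + 3*y^2 - x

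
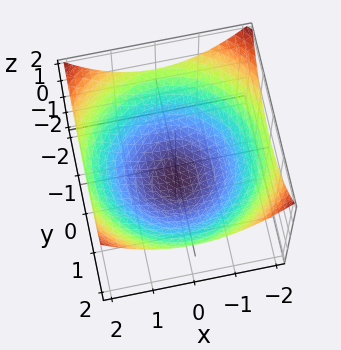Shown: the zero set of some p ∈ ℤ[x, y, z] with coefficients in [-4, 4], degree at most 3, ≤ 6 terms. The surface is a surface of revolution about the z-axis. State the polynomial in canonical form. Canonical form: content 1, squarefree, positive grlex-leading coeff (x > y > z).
The degree is 2 — no degree-1 surface has this shape.
Symmetry: the z-axis is an axis of rotation, so x and y enter only as x² + y².
From the axis intercepts and sections: a circular section at z = 0 has radius between 1 and 2; it meets the z-axis at z = -1 (among the integer gridlines).
Matching integer coefficients to the picture gives p.

x^2 + y^2 - 3*z - 3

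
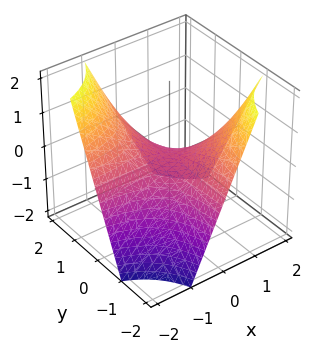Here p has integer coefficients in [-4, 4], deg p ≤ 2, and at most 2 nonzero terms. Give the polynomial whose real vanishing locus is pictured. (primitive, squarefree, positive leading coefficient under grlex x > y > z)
x*y + z

(a) The degree is 2 — a saddle surface; a quadric.
(b) Observable constraints: it meets the z-axis at z = 0 (among the integer gridlines); the visible x-axis segment lies entirely on the surface; every point of the y-axis in the box is on the surface.
(c) Solving for integer coefficients yields p as stated.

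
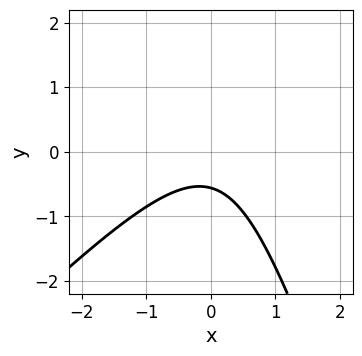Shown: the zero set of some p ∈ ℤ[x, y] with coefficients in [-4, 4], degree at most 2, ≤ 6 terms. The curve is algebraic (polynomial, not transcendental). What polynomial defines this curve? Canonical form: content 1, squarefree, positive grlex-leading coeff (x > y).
1. deg p = 2. No degree-1 curve has this shape.
2. From the axis intercepts and sections: it misses every integer gridline on the x-axis.
3. Solving for integer coefficients yields p as stated.

3*x^2 - 2*x*y - y^2 + 3*y + 2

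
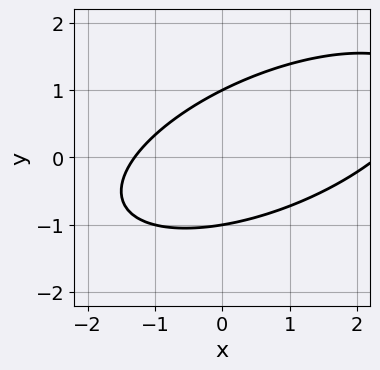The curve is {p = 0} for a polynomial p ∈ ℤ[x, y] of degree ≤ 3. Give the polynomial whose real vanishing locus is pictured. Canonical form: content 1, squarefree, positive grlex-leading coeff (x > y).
x^2 - 2*x*y + 3*y^2 - x - 3

(a) Degree: a generic line meets the curve in up to 2 points, so deg p = 2.
(b) Reading off the gridlines: the y-axis gridline crossings are at y ∈ {-1, 1}.
(c) Fitting integer coefficients to these (and the overall shape) gives p.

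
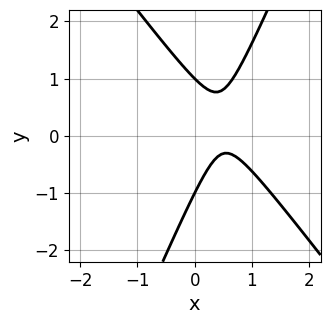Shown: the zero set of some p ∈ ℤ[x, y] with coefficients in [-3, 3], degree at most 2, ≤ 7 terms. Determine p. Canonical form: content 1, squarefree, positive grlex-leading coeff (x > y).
3*x^2 + x*y - y^2 - 3*x + 1

First, deg p = 2. No degree-1 curve has this shape.
Next, checking where it meets the axes: no x-intercept at any integer in the box; the y-axis gridline crossings are at y ∈ {-1, 1}.
Finally, together with the visible shape, these determine p as stated.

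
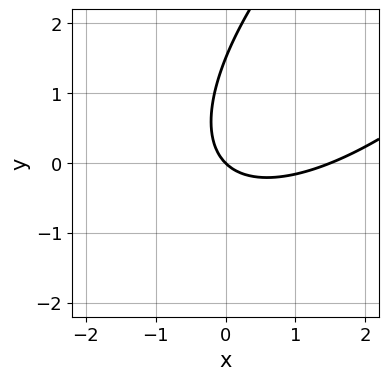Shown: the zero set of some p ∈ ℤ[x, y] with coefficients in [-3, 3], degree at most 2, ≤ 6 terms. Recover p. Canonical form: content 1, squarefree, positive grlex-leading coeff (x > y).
The degree is 2 — the shape is more complex than any degree-1 curve.
Reading off the gridlines: it meets the x-axis at x = 0 (among the integer gridlines); it crosses the y-axis at the gridline y = 0.
Fitting integer coefficients to these (and the overall shape) gives p.

2*x^2 - 3*x*y + 2*y^2 - 3*x - 3*y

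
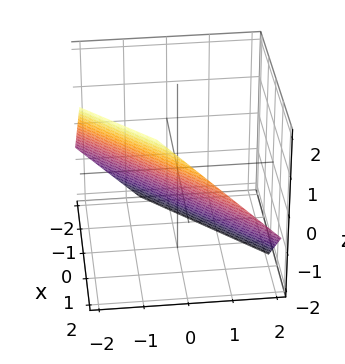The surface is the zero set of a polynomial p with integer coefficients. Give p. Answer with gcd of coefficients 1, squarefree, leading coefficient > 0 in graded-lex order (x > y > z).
3*x - 3*y - 3*z - 2

(a) The degree is 1 — the surface is flat (a plane).
(b) Putting this together gives p.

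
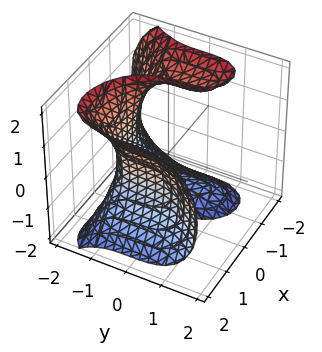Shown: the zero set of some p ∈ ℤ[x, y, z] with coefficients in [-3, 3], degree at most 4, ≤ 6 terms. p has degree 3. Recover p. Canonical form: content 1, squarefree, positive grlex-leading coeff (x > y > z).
1. deg p = 3.
2. Observable constraints: no z-intercept at any integer in the box.
3. Putting this together gives p.

2*x^3 - 2*x*z^2 - 2*y^3 - 3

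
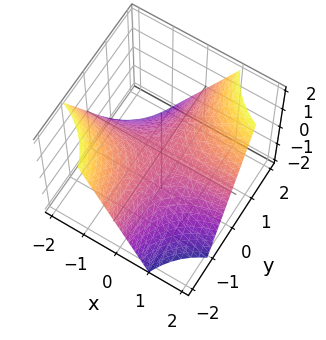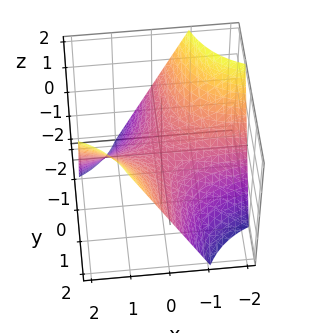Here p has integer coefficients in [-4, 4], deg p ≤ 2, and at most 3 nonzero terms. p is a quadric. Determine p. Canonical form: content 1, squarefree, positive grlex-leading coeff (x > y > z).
x*y - z

(a) Degree: a hyperbolic paraboloid; a quadric, so deg p = 2.
(b) Reading off the gridlines: it crosses the z-axis at the gridline z = 0; every point of the y-axis in the box is on the surface; every point of the x-axis in the box is on the surface.
(c) Solving for integer coefficients yields p as stated.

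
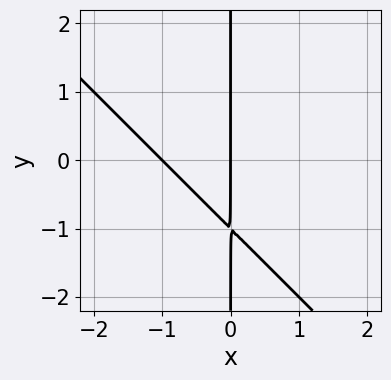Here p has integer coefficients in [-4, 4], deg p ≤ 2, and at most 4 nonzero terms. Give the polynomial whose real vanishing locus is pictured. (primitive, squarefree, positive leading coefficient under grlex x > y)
x^2 + x*y + x

1. The degree is 2 — the shape is more complex than any degree-1 curve.
2. Observable constraints: among the integer gridlines, it crosses the x-axis at x ∈ {-1, 0}; the visible y-axis segment lies entirely on the curve.
3. Matching integer coefficients to the picture gives p.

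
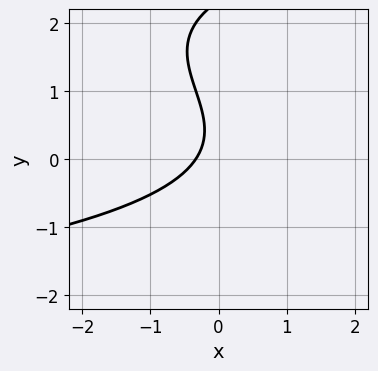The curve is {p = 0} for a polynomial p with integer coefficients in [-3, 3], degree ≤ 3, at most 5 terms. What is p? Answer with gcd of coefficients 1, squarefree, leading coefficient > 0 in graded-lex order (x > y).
y^3 - 3*y^2 - 3*x + 2*y - 1

1. The degree is 3 — a generic line meets the curve in up to 3 points.
2. Reading off the gridlines: no y-intercept at any integer in the box.
3. Together with the visible shape, these determine p as stated.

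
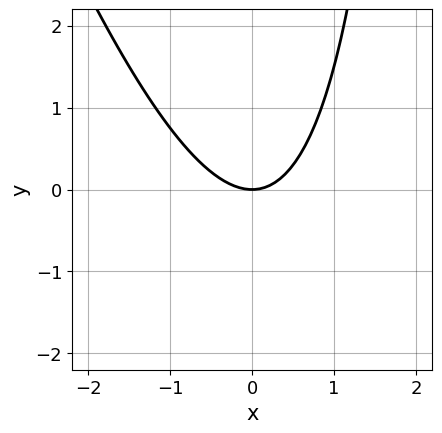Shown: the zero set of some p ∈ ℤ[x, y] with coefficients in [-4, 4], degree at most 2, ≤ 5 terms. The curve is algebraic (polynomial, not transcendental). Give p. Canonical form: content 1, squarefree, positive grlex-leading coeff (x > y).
(a) The degree is 2 — no degree-1 curve has this shape.
(b) From the axis intercepts and sections: it meets the y-axis at y = 0 (among the integer gridlines); it meets the x-axis at x = 0 (among the integer gridlines).
(c) Assembling these constraints gives the stated polynomial.

3*x^2 + x*y - 3*y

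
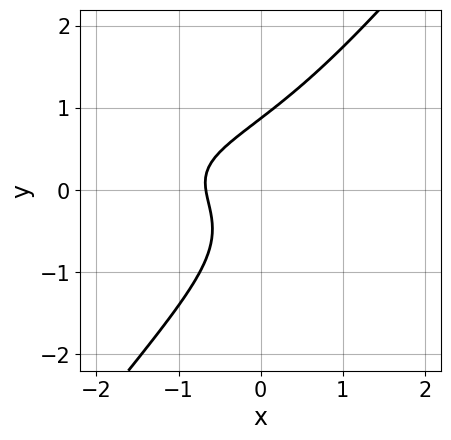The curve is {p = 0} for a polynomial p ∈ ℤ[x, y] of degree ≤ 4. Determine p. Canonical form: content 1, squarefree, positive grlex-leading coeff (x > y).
(a) Degree: the shape is more complex than any degree-2 curve, so deg p = 3.
(b) Solving for integer coefficients yields p as stated.

x^2*y + 3*x*y^2 - 3*y^3 + 3*x + 2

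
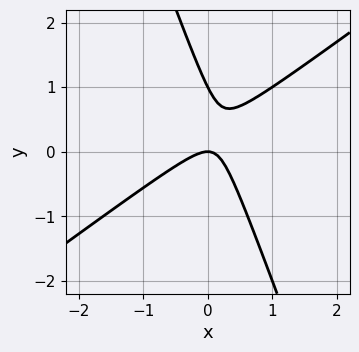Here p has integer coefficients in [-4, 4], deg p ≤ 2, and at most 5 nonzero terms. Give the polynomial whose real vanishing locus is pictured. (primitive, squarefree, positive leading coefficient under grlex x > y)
2*x^2 - 2*x*y - y^2 + y

(a) Degree: no degree-1 curve has this shape, so deg p = 2.
(b) From the visible intercepts: the y-axis gridline crossings are at y ∈ {0, 1}; one x-axis crossing is at x = 0.
(c) These observations pin down the coefficients.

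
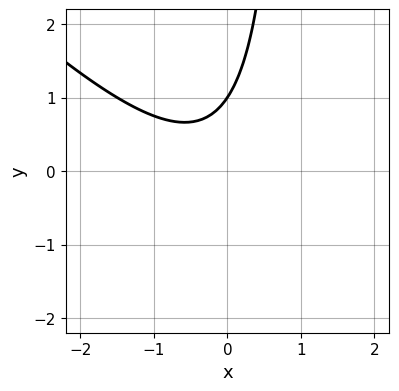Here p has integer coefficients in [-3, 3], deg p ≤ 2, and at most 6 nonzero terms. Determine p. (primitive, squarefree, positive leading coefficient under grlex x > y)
1. deg p = 2. No degree-1 curve has this shape.
2. Against the integer gridlines: one y-axis crossing is at y = 1; the curve avoids every integer x-axis point in the box.
3. Together with the visible shape, these determine p as stated.

2*x^2 + 2*x*y + x - 2*y + 2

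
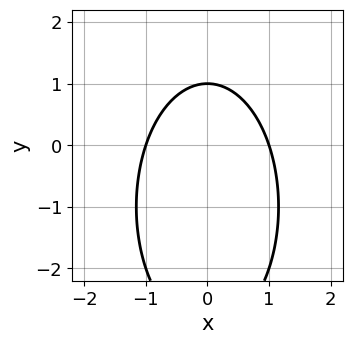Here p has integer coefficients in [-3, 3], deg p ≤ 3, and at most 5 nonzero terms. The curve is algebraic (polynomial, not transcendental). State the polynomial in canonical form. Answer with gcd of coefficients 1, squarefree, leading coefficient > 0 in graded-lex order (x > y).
3*x^2 + y^2 + 2*y - 3

First, deg p = 2. No degree-1 curve has this shape.
Next, symmetries: mirror symmetry x ↦ −x ⇒ only even powers of x.
Next, against the integer gridlines: it meets the y-axis at y = 1 (among the integer gridlines); the x-axis gridline crossings are at x ∈ {-1, 1}.
Finally, putting this together gives p.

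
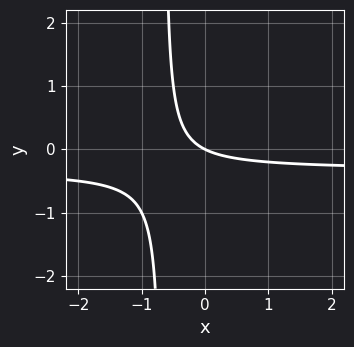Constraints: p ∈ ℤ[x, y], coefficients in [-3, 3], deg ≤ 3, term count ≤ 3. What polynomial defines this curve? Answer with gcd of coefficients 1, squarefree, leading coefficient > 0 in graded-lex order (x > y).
1. deg p = 2. No degree-1 curve has this shape.
2. Checking where it meets the axes: one y-axis crossing is at y = 0; it crosses the x-axis at the gridline x = 0.
3. Putting this together gives p.

3*x*y + x + 2*y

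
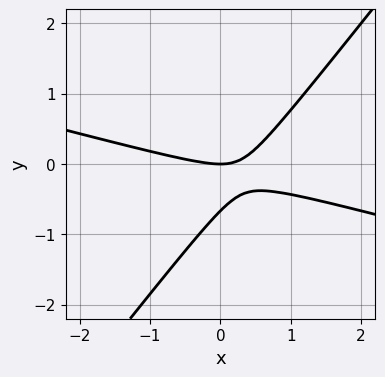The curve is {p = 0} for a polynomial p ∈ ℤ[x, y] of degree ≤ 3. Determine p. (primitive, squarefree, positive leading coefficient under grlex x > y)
First, the degree is 2 — the shape is more complex than any degree-1 curve.
Then, from the axis intercepts and sections: one y-axis crossing is at y = 0; it crosses the x-axis at the gridline x = 0.
Finally, putting this together gives p.

x^2 + 3*x*y - 3*y^2 - 2*y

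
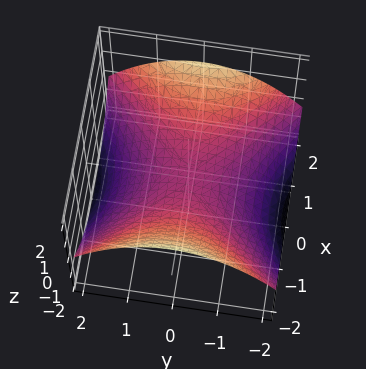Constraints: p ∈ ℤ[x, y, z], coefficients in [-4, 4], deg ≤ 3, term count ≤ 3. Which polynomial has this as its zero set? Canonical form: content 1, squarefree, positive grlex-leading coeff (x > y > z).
x^2 - y^2 - 3*z

1. The degree is 2 — a hyperbolic paraboloid; a quadric.
2. Symmetries: it's symmetric under x → −x, forcing even powers of x; the y ↦ −y reflection is a symmetry, so y appears only in even powers.
3. Against the integer gridlines: it crosses the x-axis at the gridline x = 0; one y-axis crossing is at y = 0; one z-axis crossing is at z = 0.
4. Assembling these constraints gives the stated polynomial.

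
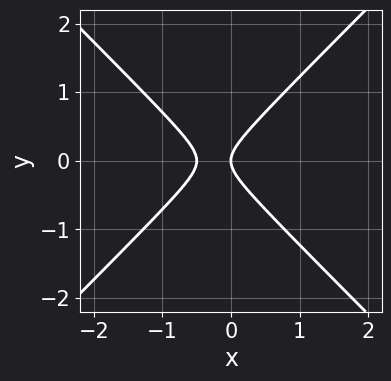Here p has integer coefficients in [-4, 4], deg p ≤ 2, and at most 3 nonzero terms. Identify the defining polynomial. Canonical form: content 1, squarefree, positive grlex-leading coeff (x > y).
1. deg p = 2.
2. Symmetries: it's symmetric under y → −y, forcing even powers of y.
3. Reading off the gridlines: it crosses the x-axis at the gridline x = 0; one y-axis crossing is at y = 0.
4. Putting this together gives p.

2*x^2 - 2*y^2 + x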